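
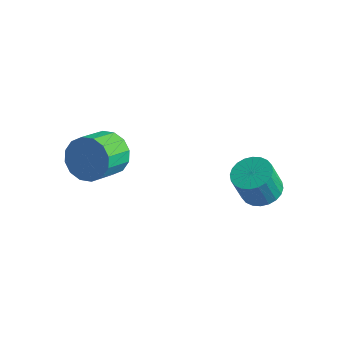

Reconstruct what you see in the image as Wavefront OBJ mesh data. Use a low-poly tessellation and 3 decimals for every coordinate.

v 2.801 3.92 -2.817
v 3.223 4.51 -2.558
v 3.022 4.129 -1.364
v 2.599 3.54 -1.623
v 2.949 4.633 -2.565
v 2.748 4.252 -1.371
v 2.652 4.647 -2.611
v 2.451 4.266 -1.416
v 2.378 4.551 -2.687
v 2.177 4.17 -1.493
v 2.168 4.359 -2.784
v 1.967 3.978 -1.589
v 2.055 4.1 -2.886
v 1.854 3.719 -1.691
v 2.055 3.814 -2.977
v 1.854 3.433 -1.782
v 2.168 3.544 -3.044
v 1.967 3.163 -1.849
v 2.378 3.331 -3.076
v 2.177 2.95 -1.882
v 2.652 3.208 -3.069
v 2.451 2.827 -1.875
v 2.949 3.194 -3.024
v 2.748 2.813 -1.829
v 3.223 3.29 -2.947
v 3.022 2.909 -1.753
v 3.433 3.482 -2.851
v 3.232 3.101 -1.656
v 3.546 3.741 -2.749
v 3.345 3.36 -1.554
v 3.546 4.027 -2.658
v 3.345 3.646 -1.463
v 3.433 4.297 -2.591
v 3.232 3.916 -1.396
v -1.272 0.537 -0.558
v -0.782 0.206 -1.223
v -0.698 -0.948 -0.587
v -1.188 -0.617 0.078
v -0.477 0.389 -0.93
v -0.393 -0.764 -0.294
v -0.385 0.612 -0.538
v -0.302 -0.541 0.098
v -0.531 0.815 -0.15
v -0.447 -0.339 0.485
v -0.875 0.943 0.128
v -0.792 -0.211 0.763
v -1.326 0.963 0.222
v -1.242 -0.191 0.858
v -1.762 0.868 0.107
v -1.678 -0.286 0.743
v -2.067 0.684 -0.186
v -1.983 -0.469 0.45
v -2.158 0.461 -0.578
v -2.075 -0.692 0.058
v -2.013 0.259 -0.965
v -1.929 -0.895 -0.33
v -1.668 0.131 -1.243
v -1.585 -1.023 -0.608
v -1.218 0.111 -1.338
v -1.134 -1.043 -0.702
f 2 1 5
f 2 5 3
f 3 5 6
f 3 6 4
f 5 1 7
f 5 7 6
f 6 7 8
f 6 8 4
f 7 1 9
f 7 9 8
f 8 9 10
f 8 10 4
f 9 1 11
f 9 11 10
f 10 11 12
f 10 12 4
f 11 1 13
f 11 13 12
f 12 13 14
f 12 14 4
f 13 1 15
f 13 15 14
f 14 15 16
f 14 16 4
f 15 1 17
f 15 17 16
f 16 17 18
f 16 18 4
f 17 1 19
f 17 19 18
f 18 19 20
f 18 20 4
f 19 1 21
f 19 21 20
f 20 21 22
f 20 22 4
f 21 1 23
f 21 23 22
f 22 23 24
f 22 24 4
f 23 1 25
f 23 25 24
f 24 25 26
f 24 26 4
f 25 1 27
f 25 27 26
f 26 27 28
f 26 28 4
f 27 1 29
f 27 29 28
f 28 29 30
f 28 30 4
f 29 1 31
f 29 31 30
f 30 31 32
f 30 32 4
f 31 1 33
f 31 33 32
f 32 33 34
f 32 34 4
f 33 1 2
f 33 2 34
f 34 2 3
f 34 3 4
f 36 35 39
f 36 39 37
f 37 39 40
f 37 40 38
f 39 35 41
f 39 41 40
f 40 41 42
f 40 42 38
f 41 35 43
f 41 43 42
f 42 43 44
f 42 44 38
f 43 35 45
f 43 45 44
f 44 45 46
f 44 46 38
f 45 35 47
f 45 47 46
f 46 47 48
f 46 48 38
f 47 35 49
f 47 49 48
f 48 49 50
f 48 50 38
f 49 35 51
f 49 51 50
f 50 51 52
f 50 52 38
f 51 35 53
f 51 53 52
f 52 53 54
f 52 54 38
f 53 35 55
f 53 55 54
f 54 55 56
f 54 56 38
f 55 35 57
f 55 57 56
f 56 57 58
f 56 58 38
f 57 35 59
f 57 59 58
f 58 59 60
f 58 60 38
f 59 35 36
f 59 36 60
f 60 36 37
f 60 37 38



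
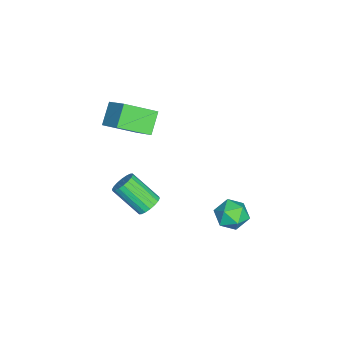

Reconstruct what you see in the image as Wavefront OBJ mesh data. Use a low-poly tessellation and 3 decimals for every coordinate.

v -2.352 -2.661 0.019
v -1.646 -4.405 1.038
v -3.485 -2.5 1.08
v -2.778 -4.245 2.098
v -1.182 -1.555 1.102
v -0.475 -3.3 2.12
v -2.314 -1.395 2.162
v -1.608 -3.139 3.181
v 1.475 -1.149 -2.576
v 2.227 -1.189 -2.414
v 1.837 -2.731 -0.982
v 1.085 -2.691 -1.144
v 2.113 -0.954 -2.192
v 1.723 -2.496 -0.76
v 1.873 -0.758 -2.046
v 1.483 -2.299 -0.614
v 1.555 -0.639 -2.005
v 1.164 -2.181 -0.573
v 1.22 -0.621 -2.077
v 0.83 -2.163 -0.645
v 0.936 -0.708 -2.248
v 0.546 -2.25 -0.816
v 0.759 -0.882 -2.484
v 0.368 -2.424 -1.052
v 0.723 -1.109 -2.738
v 0.333 -2.651 -1.306
v 0.837 -1.344 -2.96
v 0.447 -2.886 -1.528
v 1.077 -1.541 -3.106
v 0.687 -3.082 -1.674
v 1.396 -1.659 -3.147
v 1.005 -3.201 -1.715
v 1.73 -1.677 -3.075
v 1.34 -3.219 -1.643
v 2.014 -1.59 -2.904
v 1.624 -3.132 -1.472
v 2.192 -1.416 -2.668
v 1.801 -2.958 -1.236
v 3.296 4.618 -0.674
v 3.771 3.965 -1.314
v 2.809 3.335 0.274
v 3.284 2.682 -0.366
v 3.838 3.321 0.223
v 4.139 4.113 -0.363
v 2.441 3.187 -0.677
v 2.742 3.979 -1.263
v 3.243 3.08 -1.316
v 4.106 3.163 -0.76
v 2.474 4.137 -0.28
v 3.337 4.22 0.276
f 2 4 1
f 5 2 1
f 1 4 3
f 3 5 1
f 2 8 4
f 6 2 5
f 6 8 2
f 4 8 3
f 7 5 3
f 3 8 7
f 7 6 5
f 8 6 7
f 10 9 13
f 10 13 11
f 11 13 14
f 11 14 12
f 13 9 15
f 13 15 14
f 14 15 16
f 14 16 12
f 15 9 17
f 15 17 16
f 16 17 18
f 16 18 12
f 17 9 19
f 17 19 18
f 18 19 20
f 18 20 12
f 19 9 21
f 19 21 20
f 20 21 22
f 20 22 12
f 21 9 23
f 21 23 22
f 22 23 24
f 22 24 12
f 23 9 25
f 23 25 24
f 24 25 26
f 24 26 12
f 25 9 27
f 25 27 26
f 26 27 28
f 26 28 12
f 27 9 29
f 27 29 28
f 28 29 30
f 28 30 12
f 29 9 31
f 29 31 30
f 30 31 32
f 30 32 12
f 31 9 33
f 31 33 32
f 32 33 34
f 32 34 12
f 33 9 35
f 33 35 34
f 34 35 36
f 34 36 12
f 35 9 37
f 35 37 36
f 36 37 38
f 36 38 12
f 37 9 10
f 37 10 38
f 38 10 11
f 38 11 12
f 39 50 44
f 39 44 40
f 39 40 46
f 39 46 49
f 39 49 50
f 40 44 48
f 44 50 43
f 50 49 41
f 49 46 45
f 46 40 47
f 42 48 43
f 42 43 41
f 42 41 45
f 42 45 47
f 42 47 48
f 43 48 44
f 41 43 50
f 45 41 49
f 47 45 46
f 48 47 40



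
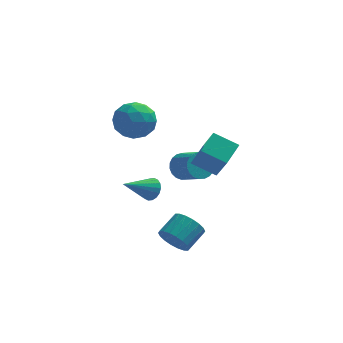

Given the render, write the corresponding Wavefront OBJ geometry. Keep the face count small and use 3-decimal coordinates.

v -1.466 -2.342 -0.499
v -0.995 -2.476 0.042
v -2.894 -3.238 0.519
v -1.119 -2.187 0.124
v -1.311 -1.928 0.082
v -1.534 -1.752 -0.075
v -1.743 -1.692 -0.316
v -1.898 -1.761 -0.593
v -1.967 -1.945 -0.852
v -1.937 -2.207 -1.041
v -1.813 -2.497 -1.122
v -1.621 -2.755 -1.081
v -1.398 -2.932 -0.924
v -1.189 -2.992 -0.683
v -1.034 -2.923 -0.405
v -0.965 -2.739 -0.146
v -2.58 1.388 3.135
v -1.421 0.945 3.297
v -3.279 -0.505 2.963
v -2.12 -0.948 3.125
v -2.719 -0.399 4.077
v -2.287 0.77 4.183
v -2.413 -0.33 2.077
v -1.981 0.839 2.183
v -1.318 -0.117 2.643
v -1.507 -0.16 3.879
v -3.193 0.6 2.381
v -3.382 0.557 3.617
v -1.939 1.332 3.231
v -2.761 -0.892 3.029
v -3.113 -0.57 3.588
v -2.432 -0.83 3.683
v -2.448 1.23 3.752
v -1.767 0.969 3.847
v -2.53 0.179 4.306
v -2.933 -0.529 2.413
v -2.252 -0.79 2.508
v -2.268 1.27 2.577
v -1.587 1.01 2.672
v -2.17 0.261 1.954
v -1.197 0.448 2.942
v -1.608 -0.664 2.841
v -1.78 -0.301 2.225
v -1.526 0.386 2.287
v -1.309 0.423 3.669
v -1.719 -0.689 3.567
v -2.072 -0.367 4.127
v -1.818 0.32 4.19
v -1.248 -0.201 3.284
v -2.981 1.129 2.693
v -3.391 0.017 2.591
v -2.882 0.12 2.07
v -2.628 0.807 2.133
v -3.092 1.104 3.419
v -3.503 -0.008 3.318
v -3.174 0.054 3.973
v -2.92 0.741 4.035
v -3.452 0.641 2.976
v 0.209 2.861 -2.264
v 0.698 2.714 -3.017
v 1.64 1.612 -2.19
v 1.151 1.759 -1.436
v 0.887 2.998 -2.854
v 1.83 1.896 -2.027
v 0.96 3.259 -2.589
v 1.902 2.156 -1.762
v 0.902 3.451 -2.268
v 1.845 2.348 -1.441
v 0.724 3.54 -1.946
v 1.667 2.438 -1.119
v 0.458 3.513 -1.679
v 1.401 2.41 -0.852
v 0.148 3.373 -1.513
v 1.091 2.27 -0.686
v -0.151 3.144 -1.477
v 0.792 2.041 -0.65
v -0.388 2.866 -1.577
v 0.555 1.764 -0.749
v -0.522 2.588 -1.795
v 0.421 1.485 -0.968
v -0.53 2.357 -2.095
v 0.413 1.254 -1.267
v -0.409 2.213 -2.423
v 0.533 1.11 -1.596
v -0.182 2.181 -2.725
v 0.76 1.078 -1.897
v 0.112 2.267 -2.946
v 1.055 1.164 -2.119
v 0.423 2.455 -3.049
v 1.366 1.353 -2.222
v -0.304 -3.584 -3.647
v 0.17 -4.285 -3.153
v 0.998 -3.277 -2.518
v 0.524 -2.576 -3.013
v 0.406 -4.248 -3.518
v 1.233 -3.24 -2.883
v 0.501 -4.079 -3.909
v 1.328 -3.071 -3.274
v 0.436 -3.812 -4.248
v 1.263 -2.805 -3.613
v 0.225 -3.501 -4.468
v 1.052 -2.493 -3.834
v -0.091 -3.205 -4.526
v 0.737 -2.198 -3.891
v -0.449 -2.985 -4.409
v 0.379 -1.977 -3.775
v -0.778 -2.883 -4.142
v 0.05 -1.875 -3.507
v -1.013 -2.92 -3.777
v -0.186 -1.912 -3.142
v -1.108 -3.089 -3.386
v -0.281 -2.081 -2.751
v -1.043 -3.355 -3.047
v -0.216 -2.348 -2.412
v -0.832 -3.667 -2.826
v -0.005 -2.659 -2.192
v -0.517 -3.962 -2.769
v 0.311 -2.955 -2.134
v -0.159 -4.183 -2.885
v 0.669 -3.175 -2.251
v 0.6 0.355 -0.314
v 1.111 -0.743 1.401
v 1.275 1.585 0.272
v 1.785 0.487 1.987
v 1.955 -0.067 -0.987
v 2.465 -1.165 0.728
v 2.629 1.163 -0.401
v 3.14 0.065 1.314
f 2 1 4
f 2 4 3
f 4 1 5
f 4 5 3
f 5 1 6
f 5 6 3
f 6 1 7
f 6 7 3
f 7 1 8
f 7 8 3
f 8 1 9
f 8 9 3
f 9 1 10
f 9 10 3
f 10 1 11
f 10 11 3
f 11 1 12
f 11 12 3
f 12 1 13
f 12 13 3
f 13 1 14
f 13 14 3
f 14 1 15
f 14 15 3
f 15 1 16
f 15 16 3
f 16 1 2
f 16 2 3
f 17 54 33
f 54 28 57
f 33 57 22
f 54 57 33
f 17 33 29
f 33 22 34
f 29 34 18
f 33 34 29
f 17 29 38
f 29 18 39
f 38 39 24
f 29 39 38
f 17 38 50
f 38 24 53
f 50 53 27
f 38 53 50
f 17 50 54
f 50 27 58
f 54 58 28
f 50 58 54
f 18 34 45
f 34 22 48
f 45 48 26
f 34 48 45
f 22 57 35
f 57 28 56
f 35 56 21
f 57 56 35
f 28 58 55
f 58 27 51
f 55 51 19
f 58 51 55
f 27 53 52
f 53 24 40
f 52 40 23
f 53 40 52
f 24 39 44
f 39 18 41
f 44 41 25
f 39 41 44
f 20 46 32
f 46 26 47
f 32 47 21
f 46 47 32
f 20 32 30
f 32 21 31
f 30 31 19
f 32 31 30
f 20 30 37
f 30 19 36
f 37 36 23
f 30 36 37
f 20 37 42
f 37 23 43
f 42 43 25
f 37 43 42
f 20 42 46
f 42 25 49
f 46 49 26
f 42 49 46
f 21 47 35
f 47 26 48
f 35 48 22
f 47 48 35
f 19 31 55
f 31 21 56
f 55 56 28
f 31 56 55
f 23 36 52
f 36 19 51
f 52 51 27
f 36 51 52
f 25 43 44
f 43 23 40
f 44 40 24
f 43 40 44
f 26 49 45
f 49 25 41
f 45 41 18
f 49 41 45
f 60 59 63
f 60 63 61
f 61 63 64
f 61 64 62
f 63 59 65
f 63 65 64
f 64 65 66
f 64 66 62
f 65 59 67
f 65 67 66
f 66 67 68
f 66 68 62
f 67 59 69
f 67 69 68
f 68 69 70
f 68 70 62
f 69 59 71
f 69 71 70
f 70 71 72
f 70 72 62
f 71 59 73
f 71 73 72
f 72 73 74
f 72 74 62
f 73 59 75
f 73 75 74
f 74 75 76
f 74 76 62
f 75 59 77
f 75 77 76
f 76 77 78
f 76 78 62
f 77 59 79
f 77 79 78
f 78 79 80
f 78 80 62
f 79 59 81
f 79 81 80
f 80 81 82
f 80 82 62
f 81 59 83
f 81 83 82
f 82 83 84
f 82 84 62
f 83 59 85
f 83 85 84
f 84 85 86
f 84 86 62
f 85 59 87
f 85 87 86
f 86 87 88
f 86 88 62
f 87 59 89
f 87 89 88
f 88 89 90
f 88 90 62
f 89 59 60
f 89 60 90
f 90 60 61
f 90 61 62
f 92 91 95
f 92 95 93
f 93 95 96
f 93 96 94
f 95 91 97
f 95 97 96
f 96 97 98
f 96 98 94
f 97 91 99
f 97 99 98
f 98 99 100
f 98 100 94
f 99 91 101
f 99 101 100
f 100 101 102
f 100 102 94
f 101 91 103
f 101 103 102
f 102 103 104
f 102 104 94
f 103 91 105
f 103 105 104
f 104 105 106
f 104 106 94
f 105 91 107
f 105 107 106
f 106 107 108
f 106 108 94
f 107 91 109
f 107 109 108
f 108 109 110
f 108 110 94
f 109 91 111
f 109 111 110
f 110 111 112
f 110 112 94
f 111 91 113
f 111 113 112
f 112 113 114
f 112 114 94
f 113 91 115
f 113 115 114
f 114 115 116
f 114 116 94
f 115 91 117
f 115 117 116
f 116 117 118
f 116 118 94
f 117 91 119
f 117 119 118
f 118 119 120
f 118 120 94
f 119 91 92
f 119 92 120
f 120 92 93
f 120 93 94
f 122 124 121
f 125 122 121
f 121 124 123
f 123 125 121
f 122 128 124
f 126 122 125
f 126 128 122
f 124 128 123
f 127 125 123
f 123 128 127
f 127 126 125
f 128 126 127



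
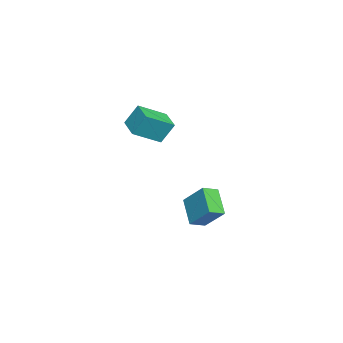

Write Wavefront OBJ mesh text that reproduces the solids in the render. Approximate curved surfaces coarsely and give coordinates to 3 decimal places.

v -3.253 2.065 -3.354
v -2.616 3.26 -2.093
v -3.917 2.756 -3.673
v -3.28 3.95 -2.412
v -2.02 2.69 -4.568
v -1.383 3.884 -3.307
v -2.684 3.38 -4.887
v -2.047 4.575 -3.626
v -1.592 -0.711 2.684
v -1.71 -0.009 3.912
v -2.547 0.583 1.852
v -2.665 1.285 3.081
v -0.315 0.035 2.379
v -0.433 0.737 3.608
v -1.27 1.329 1.548
v -1.388 2.031 2.776
f 2 4 1
f 5 2 1
f 1 4 3
f 3 5 1
f 2 8 4
f 6 2 5
f 6 8 2
f 4 8 3
f 7 5 3
f 3 8 7
f 7 6 5
f 8 6 7
f 10 12 9
f 13 10 9
f 9 12 11
f 11 13 9
f 10 16 12
f 14 10 13
f 14 16 10
f 12 16 11
f 15 13 11
f 11 16 15
f 15 14 13
f 16 14 15



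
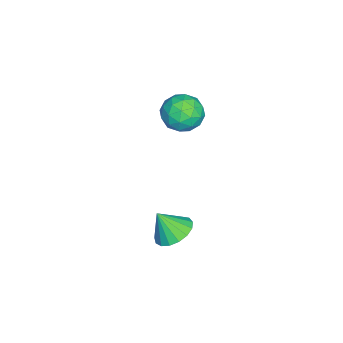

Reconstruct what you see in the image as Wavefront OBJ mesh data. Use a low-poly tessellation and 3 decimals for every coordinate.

v 0.335 -0.362 -0.105
v 0.724 0.167 0.192
v 0.385 -0.898 0.785
v 0.398 0.254 0.263
v 0.058 0.2 0.249
v -0.219 0.018 0.155
v -0.368 -0.252 0.001
v -0.357 -0.547 -0.178
v -0.187 -0.799 -0.339
v 0.103 -0.951 -0.447
v 0.446 -0.968 -0.477
v 0.763 -0.847 -0.421
v 0.983 -0.614 -0.293
v 1.054 -0.323 -0.122
v 0.96 -0.042 0.053
v -3.715 -0.234 2.285
v -3.174 -0.636 1.855
v -4.126 -1.344 2.805
v -3.585 -1.746 2.375
v -3.348 -1.267 2.97
v -3.094 -0.581 2.648
v -4.206 -1.399 2.012
v -3.952 -0.713 1.69
v -3.478 -1.356 1.686
v -2.947 -1.274 2.278
v -4.353 -0.706 2.382
v -3.822 -0.624 2.974
v -3.409 -0.338 2.024
v -3.891 -1.642 2.636
v -3.752 -1.361 2.985
v -3.434 -1.597 2.733
v -3.361 -0.306 2.49
v -3.043 -0.542 2.238
v -3.145 -0.913 2.893
v -4.257 -1.438 2.422
v -3.939 -1.674 2.17
v -3.866 -0.383 1.927
v -3.548 -0.619 1.675
v -4.155 -1.067 1.767
v -3.269 -0.997 1.672
v -3.511 -1.649 1.978
v -3.876 -1.445 1.765
v -3.727 -1.042 1.576
v -2.957 -0.949 2.02
v -3.199 -1.601 2.326
v -3.059 -1.32 2.676
v -2.91 -0.917 2.486
v -3.136 -1.372 1.921
v -4.101 -0.379 2.334
v -4.343 -1.031 2.64
v -4.39 -1.063 2.174
v -4.241 -0.66 1.984
v -3.789 -0.331 2.682
v -4.031 -0.983 2.988
v -3.573 -0.938 3.084
v -3.424 -0.535 2.895
v -4.164 -0.608 2.739
f 2 1 4
f 2 4 3
f 4 1 5
f 4 5 3
f 5 1 6
f 5 6 3
f 6 1 7
f 6 7 3
f 7 1 8
f 7 8 3
f 8 1 9
f 8 9 3
f 9 1 10
f 9 10 3
f 10 1 11
f 10 11 3
f 11 1 12
f 11 12 3
f 12 1 13
f 12 13 3
f 13 1 14
f 13 14 3
f 14 1 15
f 14 15 3
f 15 1 2
f 15 2 3
f 16 53 32
f 53 27 56
f 32 56 21
f 53 56 32
f 16 32 28
f 32 21 33
f 28 33 17
f 32 33 28
f 16 28 37
f 28 17 38
f 37 38 23
f 28 38 37
f 16 37 49
f 37 23 52
f 49 52 26
f 37 52 49
f 16 49 53
f 49 26 57
f 53 57 27
f 49 57 53
f 17 33 44
f 33 21 47
f 44 47 25
f 33 47 44
f 21 56 34
f 56 27 55
f 34 55 20
f 56 55 34
f 27 57 54
f 57 26 50
f 54 50 18
f 57 50 54
f 26 52 51
f 52 23 39
f 51 39 22
f 52 39 51
f 23 38 43
f 38 17 40
f 43 40 24
f 38 40 43
f 19 45 31
f 45 25 46
f 31 46 20
f 45 46 31
f 19 31 29
f 31 20 30
f 29 30 18
f 31 30 29
f 19 29 36
f 29 18 35
f 36 35 22
f 29 35 36
f 19 36 41
f 36 22 42
f 41 42 24
f 36 42 41
f 19 41 45
f 41 24 48
f 45 48 25
f 41 48 45
f 20 46 34
f 46 25 47
f 34 47 21
f 46 47 34
f 18 30 54
f 30 20 55
f 54 55 27
f 30 55 54
f 22 35 51
f 35 18 50
f 51 50 26
f 35 50 51
f 24 42 43
f 42 22 39
f 43 39 23
f 42 39 43
f 25 48 44
f 48 24 40
f 44 40 17
f 48 40 44



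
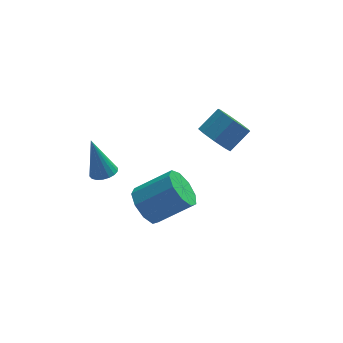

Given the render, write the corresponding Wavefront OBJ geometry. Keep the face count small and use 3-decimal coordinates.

v -3.298 0.193 -3.184
v -2.731 -0.016 -3.003
v -3.762 0.567 -1.296
v -2.686 0.258 -3.046
v -2.763 0.518 -3.117
v -2.945 0.714 -3.201
v -3.197 0.807 -3.281
v -3.469 0.778 -3.342
v -3.707 0.633 -3.372
v -3.864 0.401 -3.365
v -3.909 0.127 -3.321
v -3.833 -0.133 -3.251
v -3.651 -0.329 -3.167
v -3.398 -0.422 -3.087
v -3.126 -0.393 -3.026
v -2.888 -0.248 -2.996
v -2.037 -3.897 -1.651
v -1.499 -3.685 -2.405
v 0.015 -3.75 -1.342
v -0.523 -3.963 -0.589
v -1.686 -3.14 -2.104
v -0.172 -3.205 -1.042
v -2.037 -2.949 -1.592
v -0.524 -3.015 -0.53
v -2.388 -3.202 -1.107
v -0.875 -3.268 -0.045
v -2.575 -3.78 -0.877
v -1.062 -3.846 0.185
v -2.51 -4.413 -1.009
v -0.997 -4.479 0.053
v -2.223 -4.805 -1.441
v -0.71 -4.871 -0.379
v -1.849 -4.771 -1.972
v -0.336 -4.837 -0.91
v -1.563 -4.329 -2.352
v -0.05 -4.395 -1.29
v 1.479 0.609 -1.97
v 1.814 1.077 -2.649
v 2.736 1.578 -1.849
v 2.401 1.111 -1.17
v 1.388 1.403 -2.362
v 2.31 1.904 -1.562
v 1.004 1.358 -1.892
v 1.926 1.859 -1.091
v 0.842 0.962 -1.458
v 1.765 1.464 -0.658
v 0.979 0.402 -1.264
v 1.901 0.903 -0.464
v 1.349 -0.062 -1.4
v 2.271 0.44 -0.6
v 1.78 -0.211 -1.803
v 2.702 0.29 -1.003
v 2.07 0.023 -2.284
v 2.993 0.525 -1.484
v 2.084 0.532 -2.619
v 3.006 1.033 -1.818
f 2 1 4
f 2 4 3
f 4 1 5
f 4 5 3
f 5 1 6
f 5 6 3
f 6 1 7
f 6 7 3
f 7 1 8
f 7 8 3
f 8 1 9
f 8 9 3
f 9 1 10
f 9 10 3
f 10 1 11
f 10 11 3
f 11 1 12
f 11 12 3
f 12 1 13
f 12 13 3
f 13 1 14
f 13 14 3
f 14 1 15
f 14 15 3
f 15 1 16
f 15 16 3
f 16 1 2
f 16 2 3
f 18 17 21
f 18 21 19
f 19 21 22
f 19 22 20
f 21 17 23
f 21 23 22
f 22 23 24
f 22 24 20
f 23 17 25
f 23 25 24
f 24 25 26
f 24 26 20
f 25 17 27
f 25 27 26
f 26 27 28
f 26 28 20
f 27 17 29
f 27 29 28
f 28 29 30
f 28 30 20
f 29 17 31
f 29 31 30
f 30 31 32
f 30 32 20
f 31 17 33
f 31 33 32
f 32 33 34
f 32 34 20
f 33 17 35
f 33 35 34
f 34 35 36
f 34 36 20
f 35 17 18
f 35 18 36
f 36 18 19
f 36 19 20
f 38 37 41
f 38 41 39
f 39 41 42
f 39 42 40
f 41 37 43
f 41 43 42
f 42 43 44
f 42 44 40
f 43 37 45
f 43 45 44
f 44 45 46
f 44 46 40
f 45 37 47
f 45 47 46
f 46 47 48
f 46 48 40
f 47 37 49
f 47 49 48
f 48 49 50
f 48 50 40
f 49 37 51
f 49 51 50
f 50 51 52
f 50 52 40
f 51 37 53
f 51 53 52
f 52 53 54
f 52 54 40
f 53 37 55
f 53 55 54
f 54 55 56
f 54 56 40
f 55 37 38
f 55 38 56
f 56 38 39
f 56 39 40



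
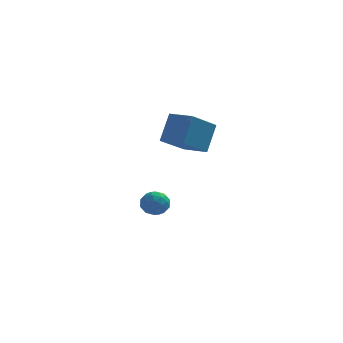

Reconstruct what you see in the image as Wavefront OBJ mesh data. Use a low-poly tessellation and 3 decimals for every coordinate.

v -2.202 -3.291 1.104
v -3.231 -4.679 2.132
v -1.82 -2.467 2.6
v -2.85 -3.855 3.627
v -1.03 -4.065 1.233
v -2.06 -5.453 2.26
v -0.649 -3.241 2.728
v -1.678 -4.629 3.756
v -3.909 -0.035 -4.121
v -3.191 -0.344 -3.873
v -4.549 -0.996 -3.467
v -3.831 -1.305 -3.219
v -4.09 -0.584 -2.927
v -3.694 0.01 -3.33
v -4.046 -1.35 -4.01
v -3.65 -0.756 -4.413
v -3.276 -1.157 -3.804
v -3.303 -0.684 -3.135
v -4.437 -0.656 -4.205
v -4.464 -0.183 -3.536
v -3.494 -0.105 -4.054
v -4.246 -1.235 -3.286
v -4.398 -0.811 -3.114
v -3.976 -0.993 -2.968
v -3.79 0.103 -3.735
v -3.368 -0.079 -3.59
v -3.896 -0.22 -3.033
v -4.372 -1.261 -3.75
v -3.95 -1.443 -3.605
v -3.764 -0.347 -4.372
v -3.342 -0.529 -4.226
v -3.844 -1.12 -4.307
v -3.122 -0.765 -3.868
v -3.498 -1.33 -3.484
v -3.624 -1.356 -3.948
v -3.391 -1.007 -4.186
v -3.137 -0.487 -3.475
v -3.514 -1.052 -3.09
v -3.666 -0.628 -2.918
v -3.433 -0.279 -3.156
v -3.187 -0.964 -3.434
v -4.226 -0.288 -4.25
v -4.603 -0.853 -3.865
v -4.307 -1.061 -4.184
v -4.074 -0.712 -4.422
v -4.242 -0.01 -3.856
v -4.618 -0.575 -3.472
v -4.349 -0.333 -3.154
v -4.116 0.016 -3.392
v -4.553 -0.376 -3.906
f 2 4 1
f 5 2 1
f 1 4 3
f 3 5 1
f 2 8 4
f 6 2 5
f 6 8 2
f 4 8 3
f 7 5 3
f 3 8 7
f 7 6 5
f 8 6 7
f 9 46 25
f 46 20 49
f 25 49 14
f 46 49 25
f 9 25 21
f 25 14 26
f 21 26 10
f 25 26 21
f 9 21 30
f 21 10 31
f 30 31 16
f 21 31 30
f 9 30 42
f 30 16 45
f 42 45 19
f 30 45 42
f 9 42 46
f 42 19 50
f 46 50 20
f 42 50 46
f 10 26 37
f 26 14 40
f 37 40 18
f 26 40 37
f 14 49 27
f 49 20 48
f 27 48 13
f 49 48 27
f 20 50 47
f 50 19 43
f 47 43 11
f 50 43 47
f 19 45 44
f 45 16 32
f 44 32 15
f 45 32 44
f 16 31 36
f 31 10 33
f 36 33 17
f 31 33 36
f 12 38 24
f 38 18 39
f 24 39 13
f 38 39 24
f 12 24 22
f 24 13 23
f 22 23 11
f 24 23 22
f 12 22 29
f 22 11 28
f 29 28 15
f 22 28 29
f 12 29 34
f 29 15 35
f 34 35 17
f 29 35 34
f 12 34 38
f 34 17 41
f 38 41 18
f 34 41 38
f 13 39 27
f 39 18 40
f 27 40 14
f 39 40 27
f 11 23 47
f 23 13 48
f 47 48 20
f 23 48 47
f 15 28 44
f 28 11 43
f 44 43 19
f 28 43 44
f 17 35 36
f 35 15 32
f 36 32 16
f 35 32 36
f 18 41 37
f 41 17 33
f 37 33 10
f 41 33 37



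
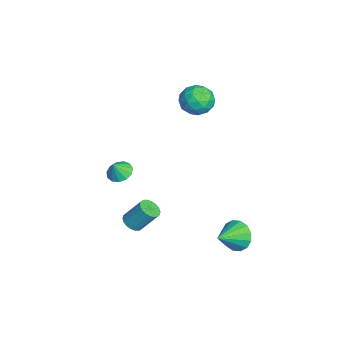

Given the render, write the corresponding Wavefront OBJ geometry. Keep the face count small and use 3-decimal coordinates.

v 3.402 3.053 -3.725
v 4.119 3.227 -4.471
v 4.458 1.907 -2.975
v 4.233 3.587 -4.081
v 4.124 3.804 -3.594
v 3.821 3.82 -3.143
v 3.406 3.631 -2.848
v 2.99 3.287 -2.787
v 2.684 2.88 -2.978
v 2.57 2.52 -3.369
v 2.679 2.302 -3.855
v 2.982 2.286 -4.306
v 3.397 2.476 -4.602
v 3.813 2.82 -4.662
v 1.79 -2.66 -3.649
v 2.479 -2.784 -3.671
v 2.698 -1.804 -2.312
v 2.01 -1.68 -2.291
v 2.449 -2.53 -3.849
v 2.668 -1.55 -2.49
v 2.288 -2.302 -3.988
v 2.507 -1.322 -2.629
v 2.028 -2.145 -4.059
v 2.248 -1.165 -2.701
v 1.722 -2.09 -4.05
v 1.941 -1.11 -2.691
v 1.429 -2.148 -3.961
v 1.648 -1.167 -2.602
v 1.208 -2.307 -3.81
v 1.427 -1.327 -2.451
v 1.102 -2.536 -3.628
v 1.321 -1.556 -2.269
v 1.132 -2.79 -3.45
v 1.351 -1.81 -2.091
v 1.293 -3.018 -3.311
v 1.512 -2.038 -1.952
v 1.552 -3.175 -3.239
v 1.772 -2.195 -1.881
v 1.859 -3.23 -3.249
v 2.078 -2.25 -1.89
v 2.152 -3.173 -3.338
v 2.371 -2.192 -1.979
v 2.373 -3.013 -3.489
v 2.592 -2.033 -2.13
v -5.011 0.928 2.358
v -4.567 1.551 1.518
v -3.413 1.009 3.262
v -2.969 1.632 2.422
v -3.774 2.072 3.092
v -4.761 2.022 2.533
v -3.219 0.538 2.247
v -4.206 0.488 1.688
v -3.46 1.31 1.45
v -3.803 2.258 1.972
v -4.177 0.302 2.808
v -4.52 1.25 3.33
v -4.929 1.233 1.859
v -3.051 1.327 2.921
v -3.524 1.586 3.315
v -3.263 1.952 2.821
v -5.043 1.51 2.455
v -4.783 1.876 1.962
v -4.316 2.182 2.887
v -3.197 0.684 2.818
v -2.937 1.05 2.325
v -4.717 0.608 1.959
v -4.456 0.974 1.465
v -3.664 0.378 1.893
v -4.017 1.457 1.325
v -3.078 1.504 1.856
v -3.225 0.861 1.753
v -3.805 0.832 1.425
v -4.219 2.014 1.632
v -3.28 2.062 2.163
v -3.753 2.32 2.557
v -4.333 2.291 2.228
v -3.568 1.872 1.592
v -4.7 0.498 2.617
v -3.761 0.546 3.148
v -3.647 0.269 2.552
v -4.227 0.24 2.223
v -4.902 1.056 2.924
v -3.963 1.103 3.455
v -4.175 1.728 3.355
v -4.755 1.699 3.027
v -4.412 0.688 3.188
v -0.575 -3.307 -1.117
v -0.123 -2.643 -1.012
v -0.225 -3.693 -0.183
v -0.529 -2.554 -0.823
v -0.949 -2.703 -0.728
v -1.251 -3.045 -0.756
v -1.338 -3.469 -0.899
v -1.183 -3.842 -1.111
v -0.835 -4.046 -1.325
v -0.404 -4.014 -1.473
v -0.028 -3.758 -1.509
v 0.175 -3.359 -1.419
v 0.139 -2.943 -1.234
f 2 1 4
f 2 4 3
f 4 1 5
f 4 5 3
f 5 1 6
f 5 6 3
f 6 1 7
f 6 7 3
f 7 1 8
f 7 8 3
f 8 1 9
f 8 9 3
f 9 1 10
f 9 10 3
f 10 1 11
f 10 11 3
f 11 1 12
f 11 12 3
f 12 1 13
f 12 13 3
f 13 1 14
f 13 14 3
f 14 1 2
f 14 2 3
f 16 15 19
f 16 19 17
f 17 19 20
f 17 20 18
f 19 15 21
f 19 21 20
f 20 21 22
f 20 22 18
f 21 15 23
f 21 23 22
f 22 23 24
f 22 24 18
f 23 15 25
f 23 25 24
f 24 25 26
f 24 26 18
f 25 15 27
f 25 27 26
f 26 27 28
f 26 28 18
f 27 15 29
f 27 29 28
f 28 29 30
f 28 30 18
f 29 15 31
f 29 31 30
f 30 31 32
f 30 32 18
f 31 15 33
f 31 33 32
f 32 33 34
f 32 34 18
f 33 15 35
f 33 35 34
f 34 35 36
f 34 36 18
f 35 15 37
f 35 37 36
f 36 37 38
f 36 38 18
f 37 15 39
f 37 39 38
f 38 39 40
f 38 40 18
f 39 15 41
f 39 41 40
f 40 41 42
f 40 42 18
f 41 15 43
f 41 43 42
f 42 43 44
f 42 44 18
f 43 15 16
f 43 16 44
f 44 16 17
f 44 17 18
f 45 82 61
f 82 56 85
f 61 85 50
f 82 85 61
f 45 61 57
f 61 50 62
f 57 62 46
f 61 62 57
f 45 57 66
f 57 46 67
f 66 67 52
f 57 67 66
f 45 66 78
f 66 52 81
f 78 81 55
f 66 81 78
f 45 78 82
f 78 55 86
f 82 86 56
f 78 86 82
f 46 62 73
f 62 50 76
f 73 76 54
f 62 76 73
f 50 85 63
f 85 56 84
f 63 84 49
f 85 84 63
f 56 86 83
f 86 55 79
f 83 79 47
f 86 79 83
f 55 81 80
f 81 52 68
f 80 68 51
f 81 68 80
f 52 67 72
f 67 46 69
f 72 69 53
f 67 69 72
f 48 74 60
f 74 54 75
f 60 75 49
f 74 75 60
f 48 60 58
f 60 49 59
f 58 59 47
f 60 59 58
f 48 58 65
f 58 47 64
f 65 64 51
f 58 64 65
f 48 65 70
f 65 51 71
f 70 71 53
f 65 71 70
f 48 70 74
f 70 53 77
f 74 77 54
f 70 77 74
f 49 75 63
f 75 54 76
f 63 76 50
f 75 76 63
f 47 59 83
f 59 49 84
f 83 84 56
f 59 84 83
f 51 64 80
f 64 47 79
f 80 79 55
f 64 79 80
f 53 71 72
f 71 51 68
f 72 68 52
f 71 68 72
f 54 77 73
f 77 53 69
f 73 69 46
f 77 69 73
f 88 87 90
f 88 90 89
f 90 87 91
f 90 91 89
f 91 87 92
f 91 92 89
f 92 87 93
f 92 93 89
f 93 87 94
f 93 94 89
f 94 87 95
f 94 95 89
f 95 87 96
f 95 96 89
f 96 87 97
f 96 97 89
f 97 87 98
f 97 98 89
f 98 87 99
f 98 99 89
f 99 87 88
f 99 88 89



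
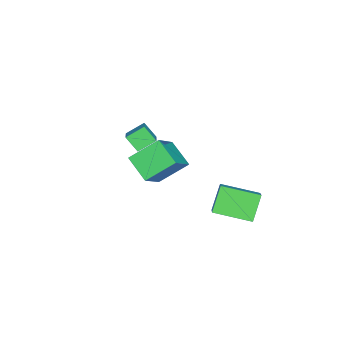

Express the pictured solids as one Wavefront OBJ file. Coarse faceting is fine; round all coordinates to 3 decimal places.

v 4.447 -0.814 2.118
v 3.587 0.45 3.213
v 2.866 -0.748 0.799
v 2.006 0.516 1.894
v 5.174 0.384 1.306
v 4.314 1.648 2.401
v 3.593 0.45 -0.013
v 2.733 1.714 1.082
v -0.764 2.075 -3.095
v 0.481 2.57 -2.114
v -1.22 4.126 -3.551
v 0.024 4.621 -2.569
v 0.296 2.019 -4.411
v 1.54 2.514 -3.429
v -0.161 4.07 -4.866
v 1.084 4.565 -3.885
v -2.182 -3.167 -2.787
v -2.343 -3.928 -1.982
v -2.873 -2.389 -2.19
v -3.034 -3.15 -1.384
v -0.966 -2.65 -2.056
v -1.127 -3.411 -1.25
v -1.657 -1.872 -1.458
v -1.818 -2.633 -0.653
f 2 4 1
f 5 2 1
f 1 4 3
f 3 5 1
f 2 8 4
f 6 2 5
f 6 8 2
f 4 8 3
f 7 5 3
f 3 8 7
f 7 6 5
f 8 6 7
f 10 12 9
f 13 10 9
f 9 12 11
f 11 13 9
f 10 16 12
f 14 10 13
f 14 16 10
f 12 16 11
f 15 13 11
f 11 16 15
f 15 14 13
f 16 14 15
f 18 20 17
f 21 18 17
f 17 20 19
f 19 21 17
f 18 24 20
f 22 18 21
f 22 24 18
f 20 24 19
f 23 21 19
f 19 24 23
f 23 22 21
f 24 22 23



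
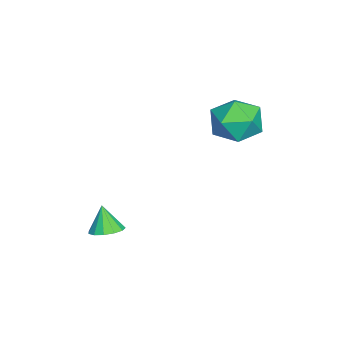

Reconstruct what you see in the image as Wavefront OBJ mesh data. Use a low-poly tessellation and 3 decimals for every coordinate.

v 3.575 -3.466 -2.918
v 4.173 -3.824 -2.787
v 3.185 -3.714 -1.822
v 4.242 -3.446 -2.677
v 4.099 -3.074 -2.643
v 3.79 -2.826 -2.697
v 3.412 -2.781 -2.821
v 3.086 -2.954 -2.976
v 2.915 -3.289 -3.113
v 2.954 -3.68 -3.188
v 3.19 -4.003 -3.177
v 3.548 -4.155 -3.084
v 3.914 -4.089 -2.939
v 1.164 2.024 1.547
v 1.756 1.698 2.473
v 0.344 0.362 1.487
v 0.936 0.036 2.413
v 0.117 0.832 2.507
v 0.624 1.859 2.545
v 1.476 0.201 1.415
v 1.983 1.228 1.453
v 1.949 0.571 2.391
v 1.109 0.962 3.066
v 0.991 1.098 0.894
v 0.151 1.489 1.569
f 2 1 4
f 2 4 3
f 4 1 5
f 4 5 3
f 5 1 6
f 5 6 3
f 6 1 7
f 6 7 3
f 7 1 8
f 7 8 3
f 8 1 9
f 8 9 3
f 9 1 10
f 9 10 3
f 10 1 11
f 10 11 3
f 11 1 12
f 11 12 3
f 12 1 13
f 12 13 3
f 13 1 2
f 13 2 3
f 14 25 19
f 14 19 15
f 14 15 21
f 14 21 24
f 14 24 25
f 15 19 23
f 19 25 18
f 25 24 16
f 24 21 20
f 21 15 22
f 17 23 18
f 17 18 16
f 17 16 20
f 17 20 22
f 17 22 23
f 18 23 19
f 16 18 25
f 20 16 24
f 22 20 21
f 23 22 15



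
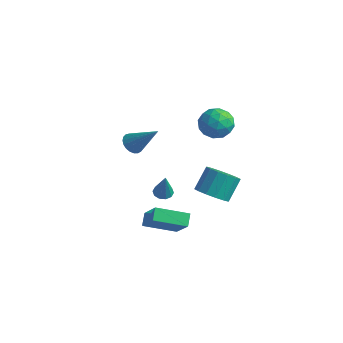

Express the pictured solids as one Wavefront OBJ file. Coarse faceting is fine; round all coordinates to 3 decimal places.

v 0.737 -2.42 -3.57
v 2.043 -2.992 -2.056
v 2.01 -1.101 -4.171
v 3.317 -1.672 -2.657
v 1.083 -2.988 -4.083
v 2.39 -3.559 -2.569
v 2.357 -1.668 -4.684
v 3.663 -2.24 -3.17
v -3.746 1.441 -2.295
v -3.26 1.03 -2.653
v -2.234 1.899 -0.765
v -3.216 1.303 -2.778
v -3.264 1.6 -2.82
v -3.395 1.869 -2.77
v -3.587 2.064 -2.639
v -3.807 2.152 -2.449
v -4.016 2.116 -2.231
v -4.178 1.964 -2.025
v -4.266 1.721 -1.866
v -4.264 1.429 -1.78
v -4.172 1.14 -1.784
v -4.007 0.903 -1.876
v -3.797 0.758 -2.041
v -3.578 0.732 -2.249
v -3.388 0.828 -2.466
v 1.613 -1.906 -1.662
v 2.039 -1.545 -1.714
v 2.047 -2.194 -0.118
v 1.762 -1.369 -1.604
v 1.429 -1.398 -1.516
v 1.166 -1.621 -1.483
v 1.074 -1.952 -1.52
v 1.188 -2.266 -1.61
v 1.465 -2.442 -1.721
v 1.798 -2.414 -1.809
v 2.061 -2.191 -1.841
v 2.153 -1.859 -1.805
v 3.829 -0.568 -1.527
v 4.804 -0.346 -1.668
v 4.746 0.65 -0.494
v 3.771 0.428 -0.353
v 4.543 -0.007 -1.968
v 4.486 0.989 -0.795
v 4.091 0.182 -2.15
v 4.033 1.178 -0.977
v 3.568 0.17 -2.166
v 3.511 1.166 -0.992
v 3.116 -0.04 -2.009
v 3.058 0.956 -0.836
v 2.854 -0.392 -1.724
v 2.797 0.604 -0.551
v 2.854 -0.79 -1.386
v 2.796 0.206 -0.212
v 3.114 -1.129 -1.085
v 3.057 -0.133 0.088
v 3.567 -1.318 -0.903
v 3.509 -0.322 0.27
v 4.089 -1.306 -0.888
v 4.032 -0.31 0.286
v 4.542 -1.096 -1.044
v 4.484 -0.1 0.129
v 4.803 -0.744 -1.329
v 4.746 0.252 -0.156
v 0.724 4.57 -0.384
v 1.342 4.056 0.342
v -0.602 3.484 -0.022
v 0.016 2.97 0.704
v -0.318 3.983 0.896
v 0.502 4.654 0.673
v 0.238 2.886 -0.353
v 1.058 3.557 -0.576
v 1.042 3.016 0.362
v 0.698 3.694 1.133
v 0.042 3.846 -0.813
v -0.302 4.524 -0.042
v 1.15 4.408 -0.053
v -0.41 3.132 0.373
v -0.606 3.727 0.486
v -0.243 3.425 0.912
v 0.656 4.759 0.141
v 1.019 4.458 0.568
v 0.043 4.414 0.894
v -0.279 3.082 -0.248
v 0.084 2.781 0.179
v 0.983 4.115 -0.592
v 1.346 3.813 -0.166
v 0.697 3.126 -0.574
v 1.337 3.495 0.386
v 0.557 2.857 0.598
v 0.688 2.807 -0.023
v 1.17 3.202 -0.154
v 1.134 3.893 0.839
v 0.354 3.255 1.052
v 0.158 3.85 1.165
v 0.64 4.244 1.033
v 0.958 3.282 0.851
v 0.386 4.285 -0.732
v -0.394 3.647 -0.519
v 0.1 3.296 -0.713
v 0.582 3.69 -0.845
v 0.183 4.683 -0.278
v -0.597 4.045 -0.066
v -0.43 4.338 0.474
v 0.052 4.733 0.343
v -0.218 4.258 -0.531
f 2 4 1
f 5 2 1
f 1 4 3
f 3 5 1
f 2 8 4
f 6 2 5
f 6 8 2
f 4 8 3
f 7 5 3
f 3 8 7
f 7 6 5
f 8 6 7
f 10 9 12
f 10 12 11
f 12 9 13
f 12 13 11
f 13 9 14
f 13 14 11
f 14 9 15
f 14 15 11
f 15 9 16
f 15 16 11
f 16 9 17
f 16 17 11
f 17 9 18
f 17 18 11
f 18 9 19
f 18 19 11
f 19 9 20
f 19 20 11
f 20 9 21
f 20 21 11
f 21 9 22
f 21 22 11
f 22 9 23
f 22 23 11
f 23 9 24
f 23 24 11
f 24 9 25
f 24 25 11
f 25 9 10
f 25 10 11
f 27 26 29
f 27 29 28
f 29 26 30
f 29 30 28
f 30 26 31
f 30 31 28
f 31 26 32
f 31 32 28
f 32 26 33
f 32 33 28
f 33 26 34
f 33 34 28
f 34 26 35
f 34 35 28
f 35 26 36
f 35 36 28
f 36 26 37
f 36 37 28
f 37 26 27
f 37 27 28
f 39 38 42
f 39 42 40
f 40 42 43
f 40 43 41
f 42 38 44
f 42 44 43
f 43 44 45
f 43 45 41
f 44 38 46
f 44 46 45
f 45 46 47
f 45 47 41
f 46 38 48
f 46 48 47
f 47 48 49
f 47 49 41
f 48 38 50
f 48 50 49
f 49 50 51
f 49 51 41
f 50 38 52
f 50 52 51
f 51 52 53
f 51 53 41
f 52 38 54
f 52 54 53
f 53 54 55
f 53 55 41
f 54 38 56
f 54 56 55
f 55 56 57
f 55 57 41
f 56 38 58
f 56 58 57
f 57 58 59
f 57 59 41
f 58 38 60
f 58 60 59
f 59 60 61
f 59 61 41
f 60 38 62
f 60 62 61
f 61 62 63
f 61 63 41
f 62 38 39
f 62 39 63
f 63 39 40
f 63 40 41
f 64 101 80
f 101 75 104
f 80 104 69
f 101 104 80
f 64 80 76
f 80 69 81
f 76 81 65
f 80 81 76
f 64 76 85
f 76 65 86
f 85 86 71
f 76 86 85
f 64 85 97
f 85 71 100
f 97 100 74
f 85 100 97
f 64 97 101
f 97 74 105
f 101 105 75
f 97 105 101
f 65 81 92
f 81 69 95
f 92 95 73
f 81 95 92
f 69 104 82
f 104 75 103
f 82 103 68
f 104 103 82
f 75 105 102
f 105 74 98
f 102 98 66
f 105 98 102
f 74 100 99
f 100 71 87
f 99 87 70
f 100 87 99
f 71 86 91
f 86 65 88
f 91 88 72
f 86 88 91
f 67 93 79
f 93 73 94
f 79 94 68
f 93 94 79
f 67 79 77
f 79 68 78
f 77 78 66
f 79 78 77
f 67 77 84
f 77 66 83
f 84 83 70
f 77 83 84
f 67 84 89
f 84 70 90
f 89 90 72
f 84 90 89
f 67 89 93
f 89 72 96
f 93 96 73
f 89 96 93
f 68 94 82
f 94 73 95
f 82 95 69
f 94 95 82
f 66 78 102
f 78 68 103
f 102 103 75
f 78 103 102
f 70 83 99
f 83 66 98
f 99 98 74
f 83 98 99
f 72 90 91
f 90 70 87
f 91 87 71
f 90 87 91
f 73 96 92
f 96 72 88
f 92 88 65
f 96 88 92



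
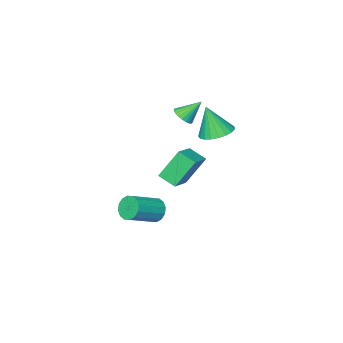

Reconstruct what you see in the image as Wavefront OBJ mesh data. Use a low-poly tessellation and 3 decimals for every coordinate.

v -0.634 3.365 3.031
v 0.157 2.783 2.722
v -0.306 2.835 4.869
v 0.347 3.159 2.797
v 0.368 3.571 2.912
v 0.215 3.948 3.048
v -0.085 4.223 3.181
v -0.48 4.35 3.288
v -0.901 4.307 3.351
v -1.276 4.101 3.358
v -1.541 3.767 3.31
v -1.648 3.364 3.213
v -1.58 2.961 3.084
v -1.349 2.628 2.947
v -0.994 2.422 2.824
v -0.577 2.379 2.737
v -0.17 2.507 2.701
v -0.32 1.419 0.94
v 0.987 2.128 1.501
v -0.666 2.438 0.457
v 0.641 3.148 1.019
v 0.699 0.932 -0.819
v 2.006 1.642 -0.257
v 0.353 1.952 -1.301
v 1.66 2.661 -0.74
v -0.626 0.455 2.962
v -0.07 0.509 3.384
v -1.494 0.985 4.038
v -0.07 0.754 3.264
v -0.154 0.954 3.098
v -0.31 1.078 2.911
v -0.514 1.107 2.732
v -0.735 1.037 2.588
v -0.94 0.878 2.501
v -1.097 0.655 2.484
v -1.182 0.402 2.54
v -1.183 0.156 2.66
v -1.099 -0.043 2.827
v -0.943 -0.167 3.013
v -0.738 -0.196 3.192
v -0.517 -0.126 3.336
v -0.312 0.032 3.423
v -0.155 0.255 3.44
v 1.729 0.982 -3.495
v 2.035 1.488 -4.078
v 3.838 1.444 -3.167
v 3.531 0.938 -2.585
v 1.886 1.749 -3.771
v 3.689 1.705 -2.86
v 1.695 1.805 -3.39
v 3.498 1.761 -2.48
v 1.513 1.64 -3.037
v 3.316 1.596 -2.127
v 1.389 1.299 -2.807
v 3.192 1.255 -1.897
v 1.356 0.873 -2.762
v 3.158 0.829 -1.851
v 1.422 0.476 -2.913
v 3.225 0.432 -2.002
v 1.571 0.215 -3.22
v 3.374 0.171 -2.309
v 1.762 0.159 -3.6
v 3.565 0.115 -2.69
v 1.944 0.324 -3.953
v 3.747 0.28 -3.043
v 2.068 0.665 -4.183
v 3.871 0.621 -3.273
v 2.102 1.091 -4.229
v 3.904 1.047 -3.318
f 2 1 4
f 2 4 3
f 4 1 5
f 4 5 3
f 5 1 6
f 5 6 3
f 6 1 7
f 6 7 3
f 7 1 8
f 7 8 3
f 8 1 9
f 8 9 3
f 9 1 10
f 9 10 3
f 10 1 11
f 10 11 3
f 11 1 12
f 11 12 3
f 12 1 13
f 12 13 3
f 13 1 14
f 13 14 3
f 14 1 15
f 14 15 3
f 15 1 16
f 15 16 3
f 16 1 17
f 16 17 3
f 17 1 2
f 17 2 3
f 19 21 18
f 22 19 18
f 18 21 20
f 20 22 18
f 19 25 21
f 23 19 22
f 23 25 19
f 21 25 20
f 24 22 20
f 20 25 24
f 24 23 22
f 25 23 24
f 27 26 29
f 27 29 28
f 29 26 30
f 29 30 28
f 30 26 31
f 30 31 28
f 31 26 32
f 31 32 28
f 32 26 33
f 32 33 28
f 33 26 34
f 33 34 28
f 34 26 35
f 34 35 28
f 35 26 36
f 35 36 28
f 36 26 37
f 36 37 28
f 37 26 38
f 37 38 28
f 38 26 39
f 38 39 28
f 39 26 40
f 39 40 28
f 40 26 41
f 40 41 28
f 41 26 42
f 41 42 28
f 42 26 43
f 42 43 28
f 43 26 27
f 43 27 28
f 45 44 48
f 45 48 46
f 46 48 49
f 46 49 47
f 48 44 50
f 48 50 49
f 49 50 51
f 49 51 47
f 50 44 52
f 50 52 51
f 51 52 53
f 51 53 47
f 52 44 54
f 52 54 53
f 53 54 55
f 53 55 47
f 54 44 56
f 54 56 55
f 55 56 57
f 55 57 47
f 56 44 58
f 56 58 57
f 57 58 59
f 57 59 47
f 58 44 60
f 58 60 59
f 59 60 61
f 59 61 47
f 60 44 62
f 60 62 61
f 61 62 63
f 61 63 47
f 62 44 64
f 62 64 63
f 63 64 65
f 63 65 47
f 64 44 66
f 64 66 65
f 65 66 67
f 65 67 47
f 66 44 68
f 66 68 67
f 67 68 69
f 67 69 47
f 68 44 45
f 68 45 69
f 69 45 46
f 69 46 47



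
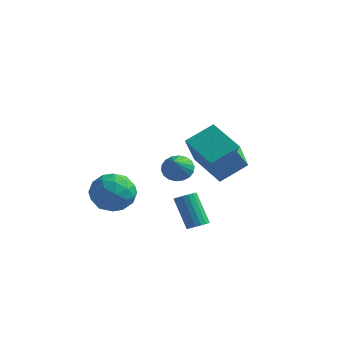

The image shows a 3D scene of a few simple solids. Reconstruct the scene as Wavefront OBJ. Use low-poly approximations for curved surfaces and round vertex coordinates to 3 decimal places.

v 1.155 0.654 -0.305
v 1.932 1.858 0.45
v 0.898 1.921 -2.061
v 1.675 3.125 -1.306
v 2.885 -0.005 -1.034
v 3.662 1.199 -0.279
v 2.628 1.262 -2.79
v 3.405 2.466 -2.035
v -1.352 -0.386 -2.979
v -0.957 -1.017 -3.892
v -2.983 -0.063 -3.908
v -2.588 -0.694 -4.821
v -2.848 -1.228 -3.805
v -1.84 -1.428 -3.23
v -2.1 0.348 -4.57
v -1.092 0.148 -3.995
v -1.419 -0.563 -4.875
v -1.882 -1.537 -4.402
v -2.058 0.457 -3.398
v -2.521 -0.517 -2.925
v -1.011 -0.73 -3.354
v -2.929 -0.35 -4.446
v -3.082 -0.664 -3.849
v -2.85 -1.035 -4.385
v -1.53 -0.972 -2.965
v -1.298 -1.342 -3.502
v -2.41 -1.467 -3.45
v -2.642 0.262 -4.298
v -2.41 -0.108 -4.835
v -1.09 -0.045 -3.415
v -0.858 -0.416 -3.951
v -1.53 0.387 -4.35
v -1.051 -0.834 -4.468
v -2.01 -0.644 -5.014
v -1.723 -0.031 -4.867
v -1.13 -0.149 -4.529
v -1.322 -1.406 -4.19
v -2.281 -1.216 -4.737
v -2.434 -1.531 -4.139
v -1.841 -1.648 -3.801
v -1.594 -1.14 -4.768
v -1.659 0.136 -3.063
v -2.618 0.326 -3.61
v -2.099 0.568 -3.999
v -1.506 0.451 -3.661
v -1.93 -0.436 -2.786
v -2.889 -0.246 -3.332
v -2.81 -0.931 -3.271
v -2.217 -1.049 -2.933
v -2.346 0.06 -3.032
v 3.583 -2.297 -3.759
v 3.908 -2.604 -3.474
v 3.002 -2.21 -2.017
v 2.677 -1.903 -2.301
v 4.018 -2.375 -3.467
v 3.113 -1.982 -2.01
v 4.029 -2.129 -3.527
v 3.124 -1.736 -2.069
v 3.937 -1.921 -3.64
v 3.032 -1.528 -2.182
v 3.764 -1.799 -3.78
v 2.859 -1.406 -2.323
v 3.55 -1.791 -3.915
v 2.645 -1.398 -2.458
v 3.343 -1.899 -4.015
v 2.438 -1.506 -2.557
v 3.191 -2.098 -4.055
v 2.286 -1.705 -2.598
v 3.129 -2.342 -4.028
v 2.223 -1.949 -2.571
v 3.17 -2.576 -3.939
v 2.265 -2.183 -2.482
v 3.306 -2.746 -3.809
v 2.401 -2.353 -2.352
v 3.506 -2.813 -3.667
v 2.6 -2.42 -2.21
v 3.723 -2.761 -3.546
v 2.817 -2.368 -2.089
v -1.384 4.256 -4.192
v -0.704 4.672 -4.045
v -0.916 3.124 -3.148
v -0.933 4.804 -3.8
v -1.252 4.827 -3.632
v -1.596 4.737 -3.575
v -1.898 4.552 -3.641
v -2.099 4.308 -3.815
v -2.158 4.055 -4.064
v -2.063 3.841 -4.339
v -1.834 3.709 -4.584
v -1.516 3.686 -4.752
v -1.172 3.776 -4.809
v -0.869 3.961 -4.743
v -0.669 4.205 -4.569
v -0.61 4.458 -4.32
f 2 4 1
f 5 2 1
f 1 4 3
f 3 5 1
f 2 8 4
f 6 2 5
f 6 8 2
f 4 8 3
f 7 5 3
f 3 8 7
f 7 6 5
f 8 6 7
f 9 46 25
f 46 20 49
f 25 49 14
f 46 49 25
f 9 25 21
f 25 14 26
f 21 26 10
f 25 26 21
f 9 21 30
f 21 10 31
f 30 31 16
f 21 31 30
f 9 30 42
f 30 16 45
f 42 45 19
f 30 45 42
f 9 42 46
f 42 19 50
f 46 50 20
f 42 50 46
f 10 26 37
f 26 14 40
f 37 40 18
f 26 40 37
f 14 49 27
f 49 20 48
f 27 48 13
f 49 48 27
f 20 50 47
f 50 19 43
f 47 43 11
f 50 43 47
f 19 45 44
f 45 16 32
f 44 32 15
f 45 32 44
f 16 31 36
f 31 10 33
f 36 33 17
f 31 33 36
f 12 38 24
f 38 18 39
f 24 39 13
f 38 39 24
f 12 24 22
f 24 13 23
f 22 23 11
f 24 23 22
f 12 22 29
f 22 11 28
f 29 28 15
f 22 28 29
f 12 29 34
f 29 15 35
f 34 35 17
f 29 35 34
f 12 34 38
f 34 17 41
f 38 41 18
f 34 41 38
f 13 39 27
f 39 18 40
f 27 40 14
f 39 40 27
f 11 23 47
f 23 13 48
f 47 48 20
f 23 48 47
f 15 28 44
f 28 11 43
f 44 43 19
f 28 43 44
f 17 35 36
f 35 15 32
f 36 32 16
f 35 32 36
f 18 41 37
f 41 17 33
f 37 33 10
f 41 33 37
f 52 51 55
f 52 55 53
f 53 55 56
f 53 56 54
f 55 51 57
f 55 57 56
f 56 57 58
f 56 58 54
f 57 51 59
f 57 59 58
f 58 59 60
f 58 60 54
f 59 51 61
f 59 61 60
f 60 61 62
f 60 62 54
f 61 51 63
f 61 63 62
f 62 63 64
f 62 64 54
f 63 51 65
f 63 65 64
f 64 65 66
f 64 66 54
f 65 51 67
f 65 67 66
f 66 67 68
f 66 68 54
f 67 51 69
f 67 69 68
f 68 69 70
f 68 70 54
f 69 51 71
f 69 71 70
f 70 71 72
f 70 72 54
f 71 51 73
f 71 73 72
f 72 73 74
f 72 74 54
f 73 51 75
f 73 75 74
f 74 75 76
f 74 76 54
f 75 51 77
f 75 77 76
f 76 77 78
f 76 78 54
f 77 51 52
f 77 52 78
f 78 52 53
f 78 53 54
f 80 79 82
f 80 82 81
f 82 79 83
f 82 83 81
f 83 79 84
f 83 84 81
f 84 79 85
f 84 85 81
f 85 79 86
f 85 86 81
f 86 79 87
f 86 87 81
f 87 79 88
f 87 88 81
f 88 79 89
f 88 89 81
f 89 79 90
f 89 90 81
f 90 79 91
f 90 91 81
f 91 79 92
f 91 92 81
f 92 79 93
f 92 93 81
f 93 79 94
f 93 94 81
f 94 79 80
f 94 80 81



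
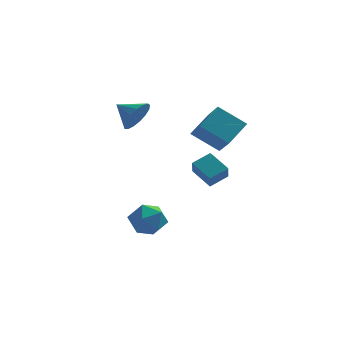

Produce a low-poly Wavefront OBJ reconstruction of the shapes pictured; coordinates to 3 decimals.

v 1.506 1.297 0.488
v 0.168 1.513 1.429
v 1.003 2.513 -0.506
v -0.335 2.729 0.435
v 2.255 2.291 1.325
v 0.917 2.507 2.266
v 1.752 3.507 0.331
v 0.414 3.723 1.272
v 0.678 1.148 -2.178
v 0.706 0.517 -1.403
v -0.168 1.867 -1.562
v -0.141 1.236 -0.787
v 1.461 1.704 -1.753
v 1.488 1.073 -0.978
v 0.614 2.423 -1.137
v 0.642 1.792 -0.362
v -2.762 2.703 1.456
v -2.28 2.855 2.225
v -3.758 3.197 1.984
v -2.222 3.223 1.989
v -2.288 3.471 1.631
v -2.462 3.543 1.234
v -2.706 3.423 0.887
v -2.962 3.138 0.671
v -3.173 2.753 0.635
v -3.29 2.356 0.787
v -3.285 2.039 1.092
v -3.161 1.874 1.481
v -2.946 1.899 1.864
v -2.689 2.108 2.154
v -2.448 2.453 2.284
v -1.546 -2.104 -2.867
v -0.85 -2.711 -2.657
v -2.57 -3.069 -2.263
v -1.874 -3.676 -2.053
v -1.94 -2.852 -1.591
v -1.307 -2.256 -1.964
v -2.113 -3.524 -2.956
v -1.48 -2.928 -3.329
v -1.201 -3.588 -2.712
v -1.094 -3.173 -1.868
v -2.326 -2.607 -3.052
v -2.219 -2.192 -2.208
f 2 4 1
f 5 2 1
f 1 4 3
f 3 5 1
f 2 8 4
f 6 2 5
f 6 8 2
f 4 8 3
f 7 5 3
f 3 8 7
f 7 6 5
f 8 6 7
f 10 12 9
f 13 10 9
f 9 12 11
f 11 13 9
f 10 16 12
f 14 10 13
f 14 16 10
f 12 16 11
f 15 13 11
f 11 16 15
f 15 14 13
f 16 14 15
f 18 17 20
f 18 20 19
f 20 17 21
f 20 21 19
f 21 17 22
f 21 22 19
f 22 17 23
f 22 23 19
f 23 17 24
f 23 24 19
f 24 17 25
f 24 25 19
f 25 17 26
f 25 26 19
f 26 17 27
f 26 27 19
f 27 17 28
f 27 28 19
f 28 17 29
f 28 29 19
f 29 17 30
f 29 30 19
f 30 17 31
f 30 31 19
f 31 17 18
f 31 18 19
f 32 43 37
f 32 37 33
f 32 33 39
f 32 39 42
f 32 42 43
f 33 37 41
f 37 43 36
f 43 42 34
f 42 39 38
f 39 33 40
f 35 41 36
f 35 36 34
f 35 34 38
f 35 38 40
f 35 40 41
f 36 41 37
f 34 36 43
f 38 34 42
f 40 38 39
f 41 40 33



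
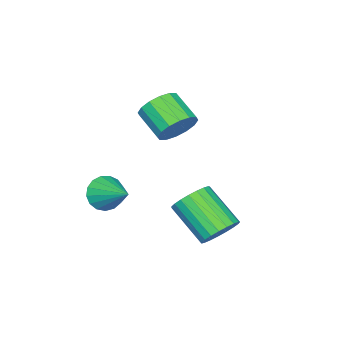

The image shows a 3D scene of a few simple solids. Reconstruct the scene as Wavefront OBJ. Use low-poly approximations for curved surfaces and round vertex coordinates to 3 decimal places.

v -0.043 0.984 -1.737
v 0.703 1.034 -1.423
v 0.328 -0.395 -0.309
v -0.417 -0.444 -0.623
v 0.527 1.238 -1.22
v 0.153 -0.191 -0.106
v 0.254 1.398 -1.107
v -0.121 -0.031 0.007
v -0.071 1.487 -1.102
v -0.446 0.058 0.012
v -0.391 1.489 -1.208
v -0.766 0.06 -0.094
v -0.651 1.403 -1.404
v -1.026 -0.025 -0.29
v -0.805 1.246 -1.659
v -1.18 -0.183 -0.545
v -0.828 1.043 -1.927
v -1.203 -0.386 -0.813
v -0.715 0.83 -2.162
v -1.09 -0.599 -1.048
v -0.485 0.643 -2.323
v -0.86 -0.785 -1.209
v -0.179 0.516 -2.384
v -0.554 -0.913 -1.27
v 0.15 0.47 -2.332
v -0.225 -0.959 -1.218
v 0.446 0.512 -2.178
v 0.072 -0.916 -1.064
v 0.658 0.637 -1.947
v 0.283 -0.792 -0.833
v 0.749 0.821 -1.68
v 0.374 -0.608 -0.566
v 0.438 -3.416 -0.965
v 0.912 -3.849 -0.541
v 1.002 -2.084 -0.235
v 1.111 -3.769 -0.84
v 1.155 -3.608 -1.169
v 1.036 -3.403 -1.451
v 0.779 -3.2 -1.621
v 0.444 -3.048 -1.641
v 0.108 -2.979 -1.507
v -0.153 -3.01 -1.248
v -0.278 -3.135 -0.924
v -0.239 -3.324 -0.61
v -0.045 -3.533 -0.377
v 0.259 -3.716 -0.279
v 0.605 -3.83 -0.338
v -1.287 -1.468 2.079
v -0.5 -1.669 2.252
v -0.927 -2.753 2.934
v -1.713 -2.552 2.761
v -0.624 -1.416 2.576
v -1.051 -2.5 3.258
v -0.926 -1.177 2.767
v -1.353 -2.261 3.449
v -1.324 -1.016 2.774
v -1.751 -2.1 3.456
v -1.712 -0.976 2.594
v -2.139 -2.06 3.276
v -1.986 -1.068 2.277
v -2.413 -2.152 2.959
v -2.073 -1.267 1.906
v -2.5 -2.351 2.588
v -1.949 -1.52 1.582
v -2.376 -2.604 2.264
v -1.647 -1.759 1.391
v -2.074 -2.843 2.073
v -1.249 -1.92 1.384
v -1.676 -3.004 2.066
v -0.861 -1.96 1.564
v -1.288 -3.044 2.246
v -0.587 -1.868 1.881
v -1.014 -2.952 2.563
f 2 1 5
f 2 5 3
f 3 5 6
f 3 6 4
f 5 1 7
f 5 7 6
f 6 7 8
f 6 8 4
f 7 1 9
f 7 9 8
f 8 9 10
f 8 10 4
f 9 1 11
f 9 11 10
f 10 11 12
f 10 12 4
f 11 1 13
f 11 13 12
f 12 13 14
f 12 14 4
f 13 1 15
f 13 15 14
f 14 15 16
f 14 16 4
f 15 1 17
f 15 17 16
f 16 17 18
f 16 18 4
f 17 1 19
f 17 19 18
f 18 19 20
f 18 20 4
f 19 1 21
f 19 21 20
f 20 21 22
f 20 22 4
f 21 1 23
f 21 23 22
f 22 23 24
f 22 24 4
f 23 1 25
f 23 25 24
f 24 25 26
f 24 26 4
f 25 1 27
f 25 27 26
f 26 27 28
f 26 28 4
f 27 1 29
f 27 29 28
f 28 29 30
f 28 30 4
f 29 1 31
f 29 31 30
f 30 31 32
f 30 32 4
f 31 1 2
f 31 2 32
f 32 2 3
f 32 3 4
f 34 33 36
f 34 36 35
f 36 33 37
f 36 37 35
f 37 33 38
f 37 38 35
f 38 33 39
f 38 39 35
f 39 33 40
f 39 40 35
f 40 33 41
f 40 41 35
f 41 33 42
f 41 42 35
f 42 33 43
f 42 43 35
f 43 33 44
f 43 44 35
f 44 33 45
f 44 45 35
f 45 33 46
f 45 46 35
f 46 33 47
f 46 47 35
f 47 33 34
f 47 34 35
f 49 48 52
f 49 52 50
f 50 52 53
f 50 53 51
f 52 48 54
f 52 54 53
f 53 54 55
f 53 55 51
f 54 48 56
f 54 56 55
f 55 56 57
f 55 57 51
f 56 48 58
f 56 58 57
f 57 58 59
f 57 59 51
f 58 48 60
f 58 60 59
f 59 60 61
f 59 61 51
f 60 48 62
f 60 62 61
f 61 62 63
f 61 63 51
f 62 48 64
f 62 64 63
f 63 64 65
f 63 65 51
f 64 48 66
f 64 66 65
f 65 66 67
f 65 67 51
f 66 48 68
f 66 68 67
f 67 68 69
f 67 69 51
f 68 48 70
f 68 70 69
f 69 70 71
f 69 71 51
f 70 48 72
f 70 72 71
f 71 72 73
f 71 73 51
f 72 48 49
f 72 49 73
f 73 49 50
f 73 50 51



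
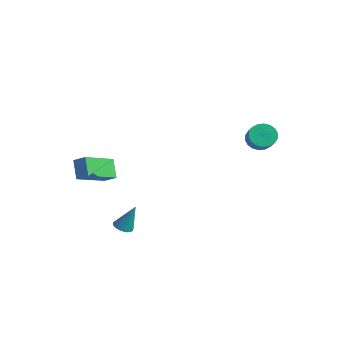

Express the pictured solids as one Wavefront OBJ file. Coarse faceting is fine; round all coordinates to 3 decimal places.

v 1.513 -3.693 -2.594
v 1.97 -4.015 -2.627
v 1.947 -3.227 -1.126
v 2.045 -3.826 -2.709
v 2.038 -3.618 -2.773
v 1.952 -3.42 -2.81
v 1.799 -3.264 -2.814
v 1.602 -3.174 -2.785
v 1.392 -3.162 -2.726
v 1.2 -3.231 -2.648
v 1.056 -3.371 -2.561
v 0.981 -3.559 -2.479
v 0.988 -3.768 -2.415
v 1.074 -3.965 -2.378
v 1.227 -4.121 -2.374
v 1.424 -4.212 -2.403
v 1.634 -4.223 -2.462
v 1.826 -4.154 -2.54
v -2.42 -1.98 -0.217
v -2.265 -3.912 0.689
v -1.752 -1.728 0.207
v -1.597 -3.66 1.113
v -1.683 -2.36 -1.153
v -1.528 -4.292 -0.247
v -1.015 -2.108 -0.729
v -0.86 -4.04 0.177
v 3.602 3.621 2.103
v 3.948 3.274 1.522
v 4.704 2.832 2.236
v 4.358 3.179 2.817
v 4.108 3.572 1.538
v 4.863 3.129 2.252
v 4.168 3.88 1.665
v 4.923 3.437 2.38
v 4.115 4.136 1.88
v 4.87 3.693 2.594
v 3.961 4.29 2.138
v 4.717 3.848 2.852
v 3.736 4.312 2.39
v 4.491 3.87 3.104
v 3.485 4.197 2.584
v 4.24 3.755 3.299
v 3.256 3.968 2.684
v 4.012 3.526 3.398
v 3.097 3.671 2.668
v 3.852 3.228 3.382
v 3.037 3.363 2.54
v 3.792 2.92 3.255
v 3.09 3.107 2.326
v 3.845 2.664 3.04
v 3.243 2.952 2.068
v 3.999 2.51 2.782
v 3.469 2.93 1.816
v 4.224 2.488 2.53
v 3.72 3.045 1.621
v 4.475 2.603 2.336
f 2 1 4
f 2 4 3
f 4 1 5
f 4 5 3
f 5 1 6
f 5 6 3
f 6 1 7
f 6 7 3
f 7 1 8
f 7 8 3
f 8 1 9
f 8 9 3
f 9 1 10
f 9 10 3
f 10 1 11
f 10 11 3
f 11 1 12
f 11 12 3
f 12 1 13
f 12 13 3
f 13 1 14
f 13 14 3
f 14 1 15
f 14 15 3
f 15 1 16
f 15 16 3
f 16 1 17
f 16 17 3
f 17 1 18
f 17 18 3
f 18 1 2
f 18 2 3
f 20 22 19
f 23 20 19
f 19 22 21
f 21 23 19
f 20 26 22
f 24 20 23
f 24 26 20
f 22 26 21
f 25 23 21
f 21 26 25
f 25 24 23
f 26 24 25
f 28 27 31
f 28 31 29
f 29 31 32
f 29 32 30
f 31 27 33
f 31 33 32
f 32 33 34
f 32 34 30
f 33 27 35
f 33 35 34
f 34 35 36
f 34 36 30
f 35 27 37
f 35 37 36
f 36 37 38
f 36 38 30
f 37 27 39
f 37 39 38
f 38 39 40
f 38 40 30
f 39 27 41
f 39 41 40
f 40 41 42
f 40 42 30
f 41 27 43
f 41 43 42
f 42 43 44
f 42 44 30
f 43 27 45
f 43 45 44
f 44 45 46
f 44 46 30
f 45 27 47
f 45 47 46
f 46 47 48
f 46 48 30
f 47 27 49
f 47 49 48
f 48 49 50
f 48 50 30
f 49 27 51
f 49 51 50
f 50 51 52
f 50 52 30
f 51 27 53
f 51 53 52
f 52 53 54
f 52 54 30
f 53 27 55
f 53 55 54
f 54 55 56
f 54 56 30
f 55 27 28
f 55 28 56
f 56 28 29
f 56 29 30



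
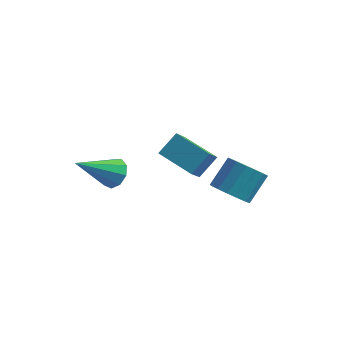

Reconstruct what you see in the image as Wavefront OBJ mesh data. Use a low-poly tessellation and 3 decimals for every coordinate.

v -0.575 -2.947 -0.075
v -0.115 -3.428 -0.211
v -1.525 -4.173 1.055
v 0.016 -3.184 0.163
v -0.13 -2.829 0.425
v -0.484 -2.529 0.454
v -0.881 -2.424 0.234
v -1.134 -2.564 -0.13
v -1.126 -2.882 -0.469
v -0.86 -3.231 -0.623
v -0.46 -3.447 -0.522
v 3.387 -1.573 -0.948
v 3.793 -1.115 -1.508
v 4.119 -0.209 -0.533
v 3.713 -0.667 0.028
v 3.422 -0.971 -1.518
v 3.748 -0.066 -0.543
v 3.044 -0.965 -1.397
v 3.37 -0.06 -0.422
v 2.744 -1.098 -1.173
v 3.07 -0.193 -0.198
v 2.592 -1.34 -0.897
v 2.918 -0.435 0.078
v 2.621 -1.636 -0.633
v 2.947 -0.73 0.342
v 2.826 -1.916 -0.441
v 3.152 -1.011 0.534
v 3.16 -2.118 -0.365
v 3.486 -1.213 0.61
v 3.545 -2.195 -0.422
v 3.871 -1.29 0.553
v 3.895 -2.13 -0.6
v 4.221 -1.224 0.375
v 4.127 -1.937 -0.857
v 4.454 -1.031 0.118
v 4.191 -1.66 -1.135
v 4.517 -0.755 -0.16
v 4.07 -1.363 -1.37
v 4.396 -0.458 -0.395
v 1.106 -2.053 0.759
v 1.131 -2.836 1.489
v 1.495 -1.367 1.483
v 1.519 -2.149 2.212
v 2.541 -2.411 0.328
v 2.565 -3.193 1.057
v 2.929 -1.724 1.051
v 2.954 -2.507 1.781
f 2 1 4
f 2 4 3
f 4 1 5
f 4 5 3
f 5 1 6
f 5 6 3
f 6 1 7
f 6 7 3
f 7 1 8
f 7 8 3
f 8 1 9
f 8 9 3
f 9 1 10
f 9 10 3
f 10 1 11
f 10 11 3
f 11 1 2
f 11 2 3
f 13 12 16
f 13 16 14
f 14 16 17
f 14 17 15
f 16 12 18
f 16 18 17
f 17 18 19
f 17 19 15
f 18 12 20
f 18 20 19
f 19 20 21
f 19 21 15
f 20 12 22
f 20 22 21
f 21 22 23
f 21 23 15
f 22 12 24
f 22 24 23
f 23 24 25
f 23 25 15
f 24 12 26
f 24 26 25
f 25 26 27
f 25 27 15
f 26 12 28
f 26 28 27
f 27 28 29
f 27 29 15
f 28 12 30
f 28 30 29
f 29 30 31
f 29 31 15
f 30 12 32
f 30 32 31
f 31 32 33
f 31 33 15
f 32 12 34
f 32 34 33
f 33 34 35
f 33 35 15
f 34 12 36
f 34 36 35
f 35 36 37
f 35 37 15
f 36 12 38
f 36 38 37
f 37 38 39
f 37 39 15
f 38 12 13
f 38 13 39
f 39 13 14
f 39 14 15
f 41 43 40
f 44 41 40
f 40 43 42
f 42 44 40
f 41 47 43
f 45 41 44
f 45 47 41
f 43 47 42
f 46 44 42
f 42 47 46
f 46 45 44
f 47 45 46



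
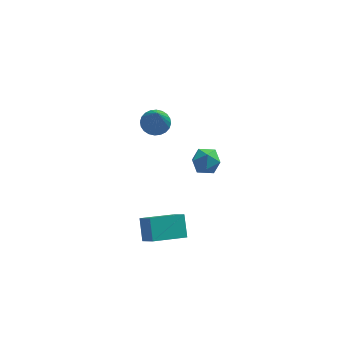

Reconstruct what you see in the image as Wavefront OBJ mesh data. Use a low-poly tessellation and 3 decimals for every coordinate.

v -0.852 2.574 -0.68
v -0.263 2.716 -0.612
v -0.828 1.766 0.78
v -0.368 2.902 -0.507
v -0.546 3.038 -0.429
v -0.772 3.104 -0.389
v -1.009 3.089 -0.393
v -1.223 2.995 -0.441
v -1.38 2.838 -0.526
v -1.457 2.64 -0.634
v -1.441 2.433 -0.749
v -1.336 2.246 -0.854
v -1.157 2.11 -0.932
v -0.932 2.045 -0.972
v -0.695 2.06 -0.968
v -0.481 2.153 -0.92
v -0.324 2.311 -0.835
v -0.247 2.508 -0.727
v -1.768 -2.67 -2.628
v -1.422 -3.305 -1.909
v -1.814 -1.94 -1.961
v -1.468 -2.576 -1.242
v -0.452 -2.304 -2.938
v -0.106 -2.94 -2.219
v -0.498 -1.575 -2.271
v -0.152 -2.21 -1.552
v 0.497 -0.873 1.162
v 0.798 -0.665 0.648
v 0.702 -1.835 0.892
v 1.003 -1.627 0.378
v 1.25 -1.528 0.95
v 1.124 -0.933 1.116
v 0.376 -1.567 0.424
v 0.25 -0.972 0.59
v 0.723 -1.094 0.191
v 1.263 -1.07 0.517
v 0.237 -1.43 1.023
v 0.777 -1.406 1.349
f 2 1 4
f 2 4 3
f 4 1 5
f 4 5 3
f 5 1 6
f 5 6 3
f 6 1 7
f 6 7 3
f 7 1 8
f 7 8 3
f 8 1 9
f 8 9 3
f 9 1 10
f 9 10 3
f 10 1 11
f 10 11 3
f 11 1 12
f 11 12 3
f 12 1 13
f 12 13 3
f 13 1 14
f 13 14 3
f 14 1 15
f 14 15 3
f 15 1 16
f 15 16 3
f 16 1 17
f 16 17 3
f 17 1 18
f 17 18 3
f 18 1 2
f 18 2 3
f 20 22 19
f 23 20 19
f 19 22 21
f 21 23 19
f 20 26 22
f 24 20 23
f 24 26 20
f 22 26 21
f 25 23 21
f 21 26 25
f 25 24 23
f 26 24 25
f 27 38 32
f 27 32 28
f 27 28 34
f 27 34 37
f 27 37 38
f 28 32 36
f 32 38 31
f 38 37 29
f 37 34 33
f 34 28 35
f 30 36 31
f 30 31 29
f 30 29 33
f 30 33 35
f 30 35 36
f 31 36 32
f 29 31 38
f 33 29 37
f 35 33 34
f 36 35 28



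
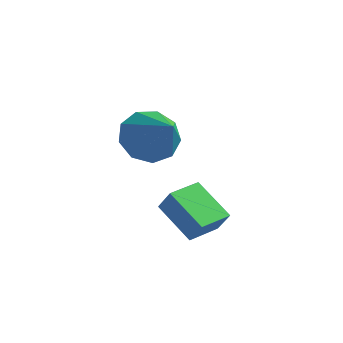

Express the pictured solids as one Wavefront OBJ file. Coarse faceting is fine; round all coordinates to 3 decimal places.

v -3.544 4.098 -1.077
v -2.829 4.221 -1.766
v -2.216 3.302 0.157
v -2.867 4.775 -1.368
v -3.222 5.013 -0.833
v -3.727 4.823 -0.413
v -4.146 4.293 -0.304
v -4.284 3.673 -0.556
v -4.075 3.251 -1.053
v -3.617 3.226 -1.561
v -3.125 3.609 -1.843
v -0.163 0.877 -2.576
v -1.399 1.204 -1.809
v 0.097 1.955 -2.616
v -1.138 2.282 -1.85
v 0.278 0.798 -1.83
v -0.957 1.125 -1.064
v 0.539 1.876 -1.871
v -0.697 2.203 -1.104
f 2 1 4
f 2 4 3
f 4 1 5
f 4 5 3
f 5 1 6
f 5 6 3
f 6 1 7
f 6 7 3
f 7 1 8
f 7 8 3
f 8 1 9
f 8 9 3
f 9 1 10
f 9 10 3
f 10 1 11
f 10 11 3
f 11 1 2
f 11 2 3
f 13 15 12
f 16 13 12
f 12 15 14
f 14 16 12
f 13 19 15
f 17 13 16
f 17 19 13
f 15 19 14
f 18 16 14
f 14 19 18
f 18 17 16
f 19 17 18



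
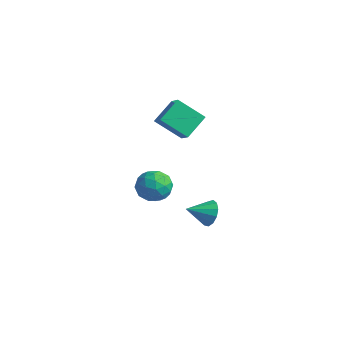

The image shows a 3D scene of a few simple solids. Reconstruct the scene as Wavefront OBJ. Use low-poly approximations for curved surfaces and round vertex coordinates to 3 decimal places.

v 0.906 -2.07 2.569
v 1.732 -1.825 2.525
v 1.288 -3.235 3.235
v 2.114 -2.99 3.191
v 1.563 -2.562 3.698
v 1.327 -1.842 3.286
v 1.693 -3.218 2.474
v 1.457 -2.498 2.062
v 2.218 -2.534 2.466
v 2.138 -2.129 3.223
v 0.882 -2.931 2.537
v 0.802 -2.526 3.294
v 1.286 -1.845 2.489
v 1.734 -3.215 3.271
v 1.411 -2.963 3.569
v 1.896 -2.819 3.543
v 1.048 -1.855 2.936
v 1.533 -1.711 2.91
v 1.434 -2.144 3.599
v 1.487 -3.349 2.85
v 1.972 -3.205 2.824
v 1.124 -2.241 2.217
v 1.609 -2.097 2.191
v 1.586 -2.916 2.161
v 2.056 -2.118 2.428
v 2.281 -2.803 2.819
v 2.034 -2.937 2.398
v 1.895 -2.514 2.156
v 2.009 -1.88 2.873
v 2.234 -2.564 3.264
v 1.91 -2.313 3.562
v 1.771 -1.889 3.32
v 2.295 -2.297 2.838
v 0.786 -2.496 2.496
v 1.011 -3.18 2.887
v 1.249 -3.171 2.44
v 1.11 -2.747 2.198
v 0.739 -2.257 2.941
v 0.964 -2.942 3.332
v 1.125 -2.546 3.604
v 0.986 -2.123 3.362
v 0.725 -2.763 2.922
v -3.28 2.162 2.507
v -2.53 1.819 3.107
v -3.345 3.357 3.27
v -2.595 3.014 3.871
v -2.185 2.846 1.529
v -1.435 2.503 2.13
v -2.25 4.041 2.293
v -1.5 3.698 2.893
v 2.63 -0.267 0.509
v 3.117 -0.261 1.026
v 2.11 -1.213 1.011
v 2.816 -0.029 1.152
v 2.456 0.127 1.073
v 2.152 0.159 0.816
v 1.999 0.054 0.461
v 2.046 -0.152 0.122
v 2.279 -0.395 -0.095
v 2.623 -0.597 -0.119
v 2.97 -0.695 0.055
v 3.208 -0.657 0.374
v 3.263 -0.495 0.736
f 1 38 17
f 38 12 41
f 17 41 6
f 38 41 17
f 1 17 13
f 17 6 18
f 13 18 2
f 17 18 13
f 1 13 22
f 13 2 23
f 22 23 8
f 13 23 22
f 1 22 34
f 22 8 37
f 34 37 11
f 22 37 34
f 1 34 38
f 34 11 42
f 38 42 12
f 34 42 38
f 2 18 29
f 18 6 32
f 29 32 10
f 18 32 29
f 6 41 19
f 41 12 40
f 19 40 5
f 41 40 19
f 12 42 39
f 42 11 35
f 39 35 3
f 42 35 39
f 11 37 36
f 37 8 24
f 36 24 7
f 37 24 36
f 8 23 28
f 23 2 25
f 28 25 9
f 23 25 28
f 4 30 16
f 30 10 31
f 16 31 5
f 30 31 16
f 4 16 14
f 16 5 15
f 14 15 3
f 16 15 14
f 4 14 21
f 14 3 20
f 21 20 7
f 14 20 21
f 4 21 26
f 21 7 27
f 26 27 9
f 21 27 26
f 4 26 30
f 26 9 33
f 30 33 10
f 26 33 30
f 5 31 19
f 31 10 32
f 19 32 6
f 31 32 19
f 3 15 39
f 15 5 40
f 39 40 12
f 15 40 39
f 7 20 36
f 20 3 35
f 36 35 11
f 20 35 36
f 9 27 28
f 27 7 24
f 28 24 8
f 27 24 28
f 10 33 29
f 33 9 25
f 29 25 2
f 33 25 29
f 44 46 43
f 47 44 43
f 43 46 45
f 45 47 43
f 44 50 46
f 48 44 47
f 48 50 44
f 46 50 45
f 49 47 45
f 45 50 49
f 49 48 47
f 50 48 49
f 52 51 54
f 52 54 53
f 54 51 55
f 54 55 53
f 55 51 56
f 55 56 53
f 56 51 57
f 56 57 53
f 57 51 58
f 57 58 53
f 58 51 59
f 58 59 53
f 59 51 60
f 59 60 53
f 60 51 61
f 60 61 53
f 61 51 62
f 61 62 53
f 62 51 63
f 62 63 53
f 63 51 52
f 63 52 53



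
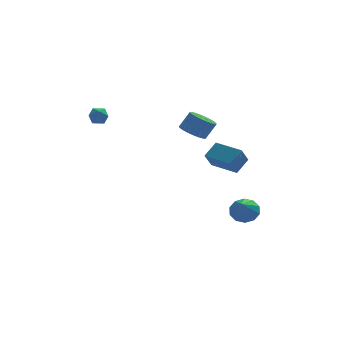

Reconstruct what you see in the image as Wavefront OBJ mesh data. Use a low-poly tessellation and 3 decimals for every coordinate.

v 1.024 1.228 2.813
v 1.504 0.604 2.581
v 2.095 0.689 3.575
v 1.616 1.312 3.807
v 1.673 0.874 2.457
v 2.264 0.958 3.452
v 1.73 1.204 2.395
v 2.321 1.289 3.39
v 1.665 1.539 2.406
v 2.256 1.623 3.4
v 1.489 1.819 2.486
v 2.08 1.904 3.481
v 1.233 1.998 2.623
v 1.824 2.082 3.618
v 0.941 2.043 2.793
v 1.532 2.128 3.788
v 0.663 1.947 2.967
v 1.254 2.032 3.961
v 0.448 1.727 3.113
v 1.039 1.812 4.108
v 0.332 1.421 3.208
v 0.924 1.505 4.202
v 0.336 1.081 3.234
v 0.928 1.165 4.229
v 0.46 0.766 3.188
v 1.051 0.851 4.182
v 0.68 0.532 3.076
v 1.272 0.616 4.071
v 0.961 0.417 2.92
v 1.552 0.502 3.914
v 1.252 0.443 2.744
v 1.843 0.528 3.739
v -4.218 3.833 3.349
v -3.655 4.067 3.549
v -3.825 2.873 3.371
v -3.262 3.107 3.571
v -3.772 3.122 3.96
v -4.015 3.715 3.946
v -3.465 3.225 2.974
v -3.708 3.818 2.96
v -3.19 3.692 3.317
v -3.38 3.628 3.926
v -4.1 3.312 2.994
v -4.29 3.248 3.603
v 1.512 0.139 1.504
v 2.208 0.717 2.197
v 1.967 0.697 0.582
v 2.663 1.275 1.275
v 2.677 -1.075 1.345
v 3.373 -0.497 2.038
v 3.132 -0.517 0.423
v 3.828 0.061 1.116
v 3.863 1.121 -3.131
v 4.666 1.095 -2.854
v 3.397 -0.421 -1.929
v 4.396 1.42 -2.541
v 3.923 1.631 -2.454
v 3.427 1.647 -2.626
v 3.097 1.462 -2.991
v 3.06 1.146 -3.409
v 3.329 0.821 -3.722
v 3.803 0.61 -3.809
v 4.299 0.595 -3.637
v 4.629 0.78 -3.272
f 2 1 5
f 2 5 3
f 3 5 6
f 3 6 4
f 5 1 7
f 5 7 6
f 6 7 8
f 6 8 4
f 7 1 9
f 7 9 8
f 8 9 10
f 8 10 4
f 9 1 11
f 9 11 10
f 10 11 12
f 10 12 4
f 11 1 13
f 11 13 12
f 12 13 14
f 12 14 4
f 13 1 15
f 13 15 14
f 14 15 16
f 14 16 4
f 15 1 17
f 15 17 16
f 16 17 18
f 16 18 4
f 17 1 19
f 17 19 18
f 18 19 20
f 18 20 4
f 19 1 21
f 19 21 20
f 20 21 22
f 20 22 4
f 21 1 23
f 21 23 22
f 22 23 24
f 22 24 4
f 23 1 25
f 23 25 24
f 24 25 26
f 24 26 4
f 25 1 27
f 25 27 26
f 26 27 28
f 26 28 4
f 27 1 29
f 27 29 28
f 28 29 30
f 28 30 4
f 29 1 31
f 29 31 30
f 30 31 32
f 30 32 4
f 31 1 2
f 31 2 32
f 32 2 3
f 32 3 4
f 33 44 38
f 33 38 34
f 33 34 40
f 33 40 43
f 33 43 44
f 34 38 42
f 38 44 37
f 44 43 35
f 43 40 39
f 40 34 41
f 36 42 37
f 36 37 35
f 36 35 39
f 36 39 41
f 36 41 42
f 37 42 38
f 35 37 44
f 39 35 43
f 41 39 40
f 42 41 34
f 46 48 45
f 49 46 45
f 45 48 47
f 47 49 45
f 46 52 48
f 50 46 49
f 50 52 46
f 48 52 47
f 51 49 47
f 47 52 51
f 51 50 49
f 52 50 51
f 54 53 56
f 54 56 55
f 56 53 57
f 56 57 55
f 57 53 58
f 57 58 55
f 58 53 59
f 58 59 55
f 59 53 60
f 59 60 55
f 60 53 61
f 60 61 55
f 61 53 62
f 61 62 55
f 62 53 63
f 62 63 55
f 63 53 64
f 63 64 55
f 64 53 54
f 64 54 55

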